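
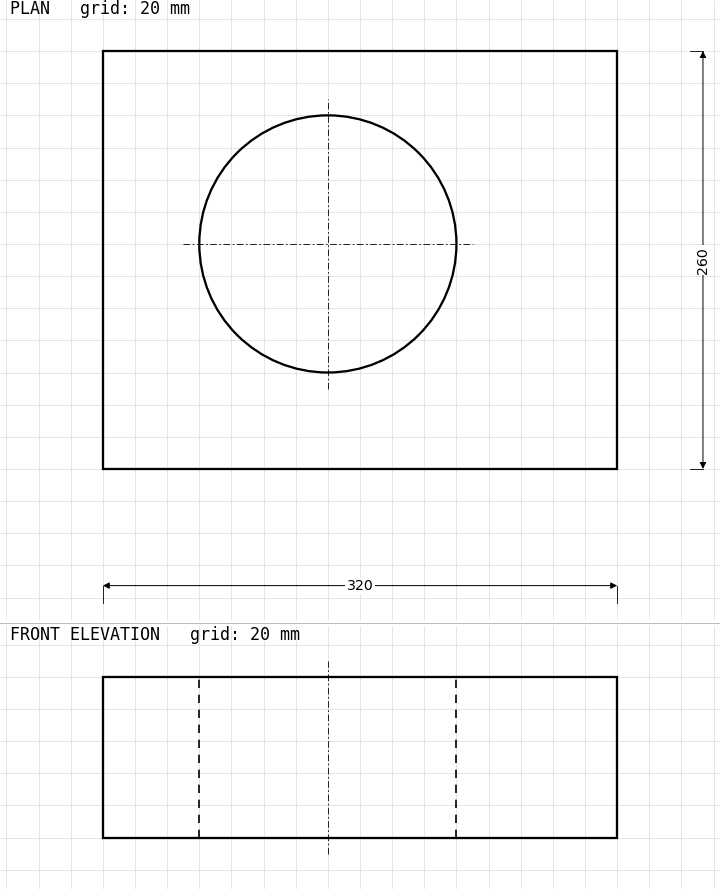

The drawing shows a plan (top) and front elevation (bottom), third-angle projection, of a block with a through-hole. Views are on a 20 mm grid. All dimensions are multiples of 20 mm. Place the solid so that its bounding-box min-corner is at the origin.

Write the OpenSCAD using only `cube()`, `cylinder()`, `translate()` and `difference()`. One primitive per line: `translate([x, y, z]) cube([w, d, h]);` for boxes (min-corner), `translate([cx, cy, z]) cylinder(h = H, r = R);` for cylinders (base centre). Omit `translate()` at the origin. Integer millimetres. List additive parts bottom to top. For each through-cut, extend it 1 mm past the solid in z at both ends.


difference() {
  cube([320, 260, 100]);
  translate([140, 140, -1]) cylinder(h = 102, r = 80);
}


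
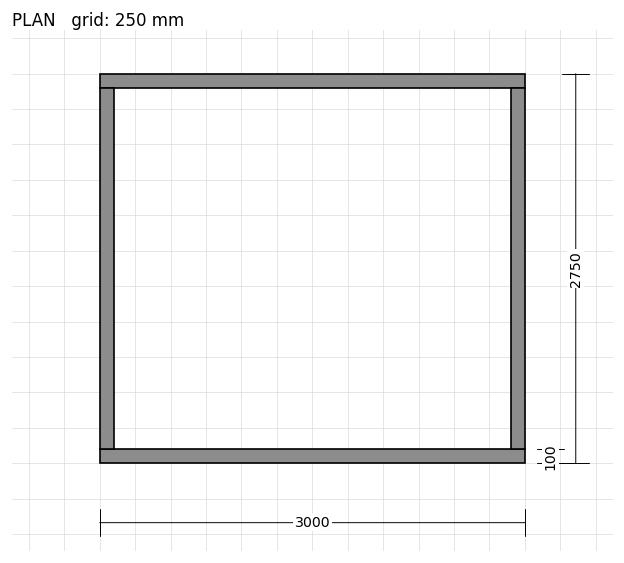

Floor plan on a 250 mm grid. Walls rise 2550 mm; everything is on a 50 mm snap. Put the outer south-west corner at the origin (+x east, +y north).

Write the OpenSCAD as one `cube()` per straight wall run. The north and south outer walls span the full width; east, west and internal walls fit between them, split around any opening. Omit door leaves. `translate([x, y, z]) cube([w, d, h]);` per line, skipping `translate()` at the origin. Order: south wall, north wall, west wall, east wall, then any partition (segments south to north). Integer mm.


cube([3000, 100, 2550]);
translate([0, 2650, 0]) cube([3000, 100, 2550]);
translate([0, 100, 0]) cube([100, 2550, 2550]);
translate([2900, 100, 0]) cube([100, 2550, 2550]);


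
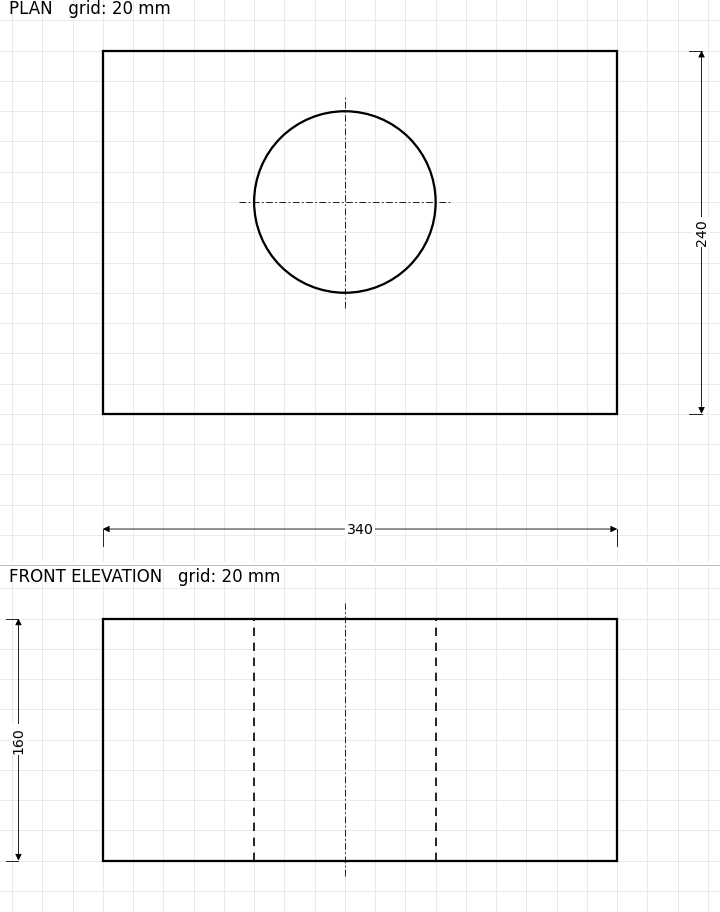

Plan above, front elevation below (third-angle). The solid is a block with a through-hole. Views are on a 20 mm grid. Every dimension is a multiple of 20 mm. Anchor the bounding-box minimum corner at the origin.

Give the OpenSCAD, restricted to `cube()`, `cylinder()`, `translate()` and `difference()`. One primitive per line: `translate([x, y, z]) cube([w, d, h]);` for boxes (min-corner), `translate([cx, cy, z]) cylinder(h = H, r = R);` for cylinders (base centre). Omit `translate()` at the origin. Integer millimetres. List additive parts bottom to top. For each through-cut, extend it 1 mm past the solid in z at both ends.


difference() {
  cube([340, 240, 160]);
  translate([160, 140, -1]) cylinder(h = 162, r = 60);
}


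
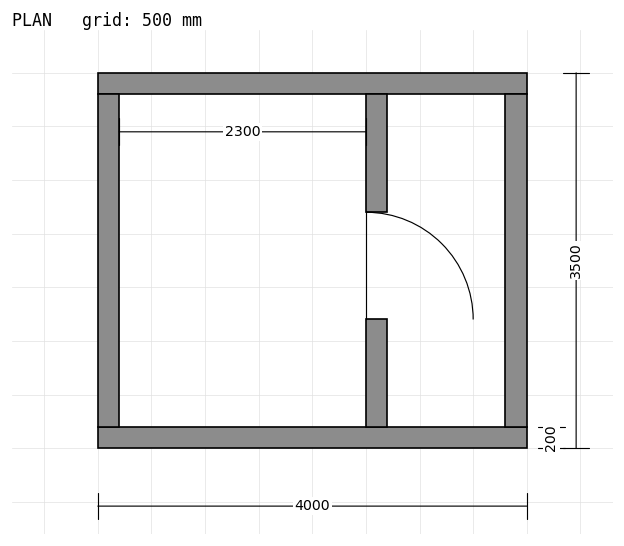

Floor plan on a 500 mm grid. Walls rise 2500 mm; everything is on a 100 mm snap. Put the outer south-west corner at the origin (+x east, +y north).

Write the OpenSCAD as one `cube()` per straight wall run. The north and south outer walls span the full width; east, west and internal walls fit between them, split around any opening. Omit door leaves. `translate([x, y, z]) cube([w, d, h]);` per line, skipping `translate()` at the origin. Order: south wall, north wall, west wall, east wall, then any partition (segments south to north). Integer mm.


cube([4000, 200, 2500]);
translate([0, 3300, 0]) cube([4000, 200, 2500]);
translate([0, 200, 0]) cube([200, 3100, 2500]);
translate([3800, 200, 0]) cube([200, 3100, 2500]);
translate([2500, 200, 0]) cube([200, 1000, 2500]);
translate([2500, 2200, 0]) cube([200, 1100, 2500]);


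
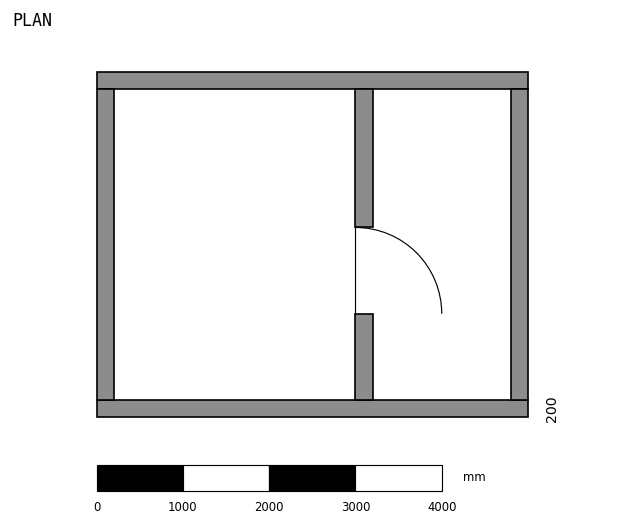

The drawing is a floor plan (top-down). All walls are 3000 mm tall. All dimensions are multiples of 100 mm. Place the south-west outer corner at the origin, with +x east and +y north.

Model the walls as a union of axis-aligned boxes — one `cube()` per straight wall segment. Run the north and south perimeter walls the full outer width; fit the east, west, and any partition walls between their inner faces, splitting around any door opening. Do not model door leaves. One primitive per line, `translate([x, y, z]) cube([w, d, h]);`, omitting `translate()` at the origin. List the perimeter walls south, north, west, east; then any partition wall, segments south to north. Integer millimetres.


cube([5000, 200, 3000]);
translate([0, 3800, 0]) cube([5000, 200, 3000]);
translate([0, 200, 0]) cube([200, 3600, 3000]);
translate([4800, 200, 0]) cube([200, 3600, 3000]);
translate([3000, 200, 0]) cube([200, 1000, 3000]);
translate([3000, 2200, 0]) cube([200, 1600, 3000]);


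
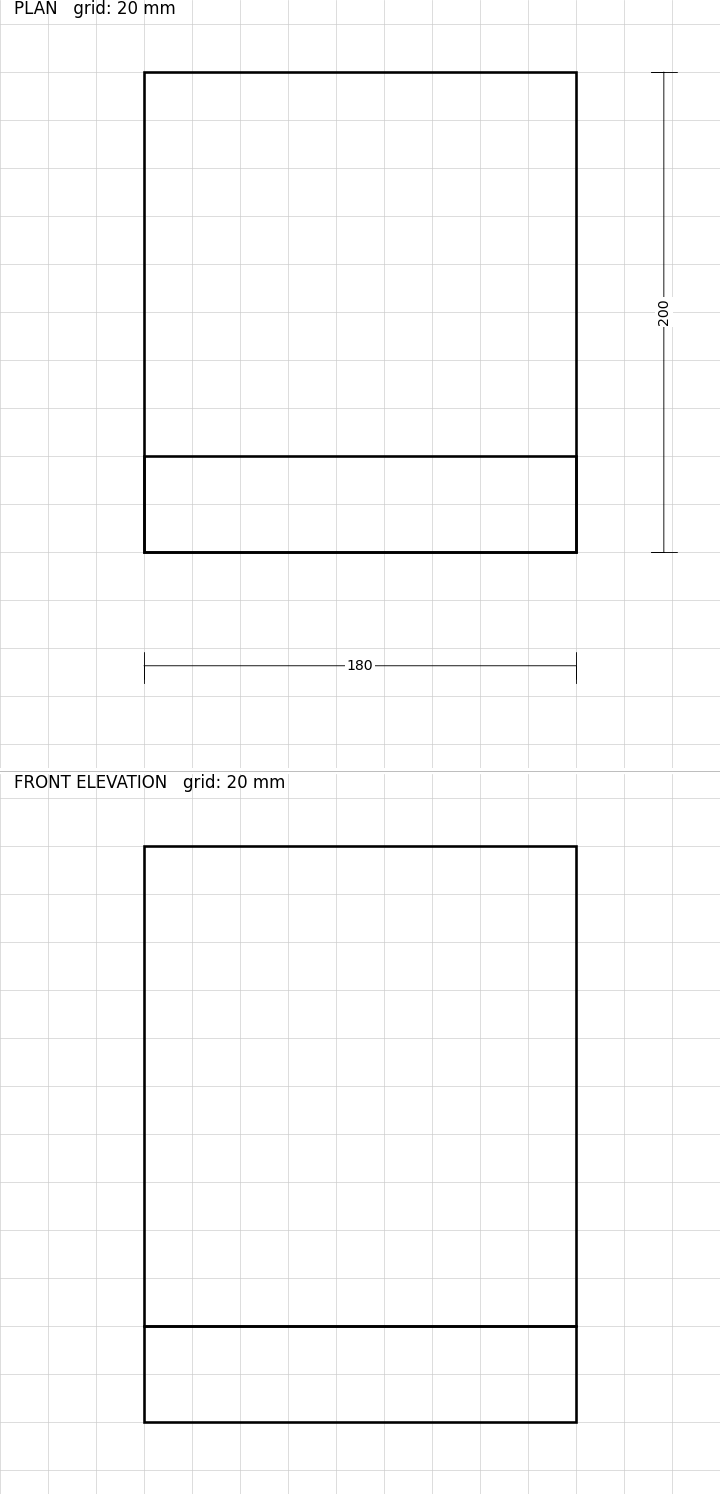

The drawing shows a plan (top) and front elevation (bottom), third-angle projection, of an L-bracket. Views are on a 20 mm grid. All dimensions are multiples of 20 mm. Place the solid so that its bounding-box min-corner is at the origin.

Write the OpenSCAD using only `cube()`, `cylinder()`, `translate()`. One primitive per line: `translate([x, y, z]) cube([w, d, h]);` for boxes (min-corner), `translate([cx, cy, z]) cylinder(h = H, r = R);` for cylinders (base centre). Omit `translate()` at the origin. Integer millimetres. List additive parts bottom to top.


cube([180, 200, 40]);
translate([0, 0, 40]) cube([180, 40, 200]);


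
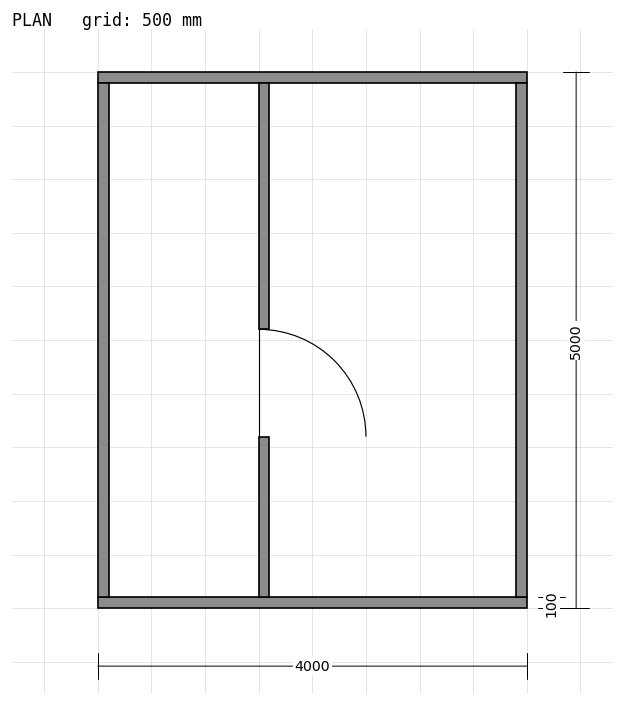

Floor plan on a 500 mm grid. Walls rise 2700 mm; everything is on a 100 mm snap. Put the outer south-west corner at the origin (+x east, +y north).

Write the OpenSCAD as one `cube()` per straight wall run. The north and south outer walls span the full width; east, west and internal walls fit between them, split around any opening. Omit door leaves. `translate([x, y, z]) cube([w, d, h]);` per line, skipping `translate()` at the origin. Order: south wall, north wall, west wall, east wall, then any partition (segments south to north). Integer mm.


cube([4000, 100, 2700]);
translate([0, 4900, 0]) cube([4000, 100, 2700]);
translate([0, 100, 0]) cube([100, 4800, 2700]);
translate([3900, 100, 0]) cube([100, 4800, 2700]);
translate([1500, 100, 0]) cube([100, 1500, 2700]);
translate([1500, 2600, 0]) cube([100, 2300, 2700]);


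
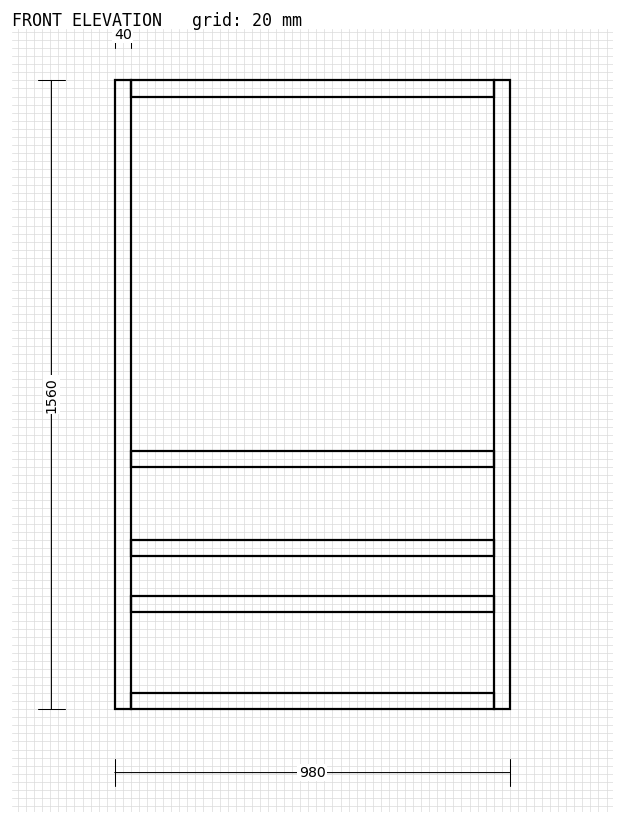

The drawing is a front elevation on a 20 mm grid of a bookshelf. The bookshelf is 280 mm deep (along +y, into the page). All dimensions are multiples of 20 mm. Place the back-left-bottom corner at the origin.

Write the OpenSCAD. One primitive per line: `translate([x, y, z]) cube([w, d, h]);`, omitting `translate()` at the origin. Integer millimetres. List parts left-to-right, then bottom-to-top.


cube([40, 280, 1560]);
translate([40, 0, 0]) cube([900, 280, 40]);
translate([40, 0, 240]) cube([900, 280, 40]);
translate([40, 0, 380]) cube([900, 280, 40]);
translate([40, 0, 600]) cube([900, 280, 40]);
translate([40, 0, 1520]) cube([900, 280, 40]);
translate([940, 0, 0]) cube([40, 280, 1560]);


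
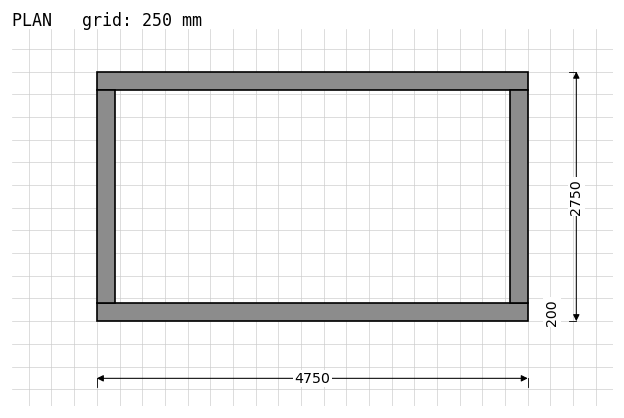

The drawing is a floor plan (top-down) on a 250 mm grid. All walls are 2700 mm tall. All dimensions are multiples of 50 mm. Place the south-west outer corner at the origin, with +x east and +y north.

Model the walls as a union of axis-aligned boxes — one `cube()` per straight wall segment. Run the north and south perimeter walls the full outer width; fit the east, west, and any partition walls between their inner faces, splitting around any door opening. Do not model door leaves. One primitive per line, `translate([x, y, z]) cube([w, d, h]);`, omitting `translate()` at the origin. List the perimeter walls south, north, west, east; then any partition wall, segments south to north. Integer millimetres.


cube([4750, 200, 2700]);
translate([0, 2550, 0]) cube([4750, 200, 2700]);
translate([0, 200, 0]) cube([200, 2350, 2700]);
translate([4550, 200, 0]) cube([200, 2350, 2700]);


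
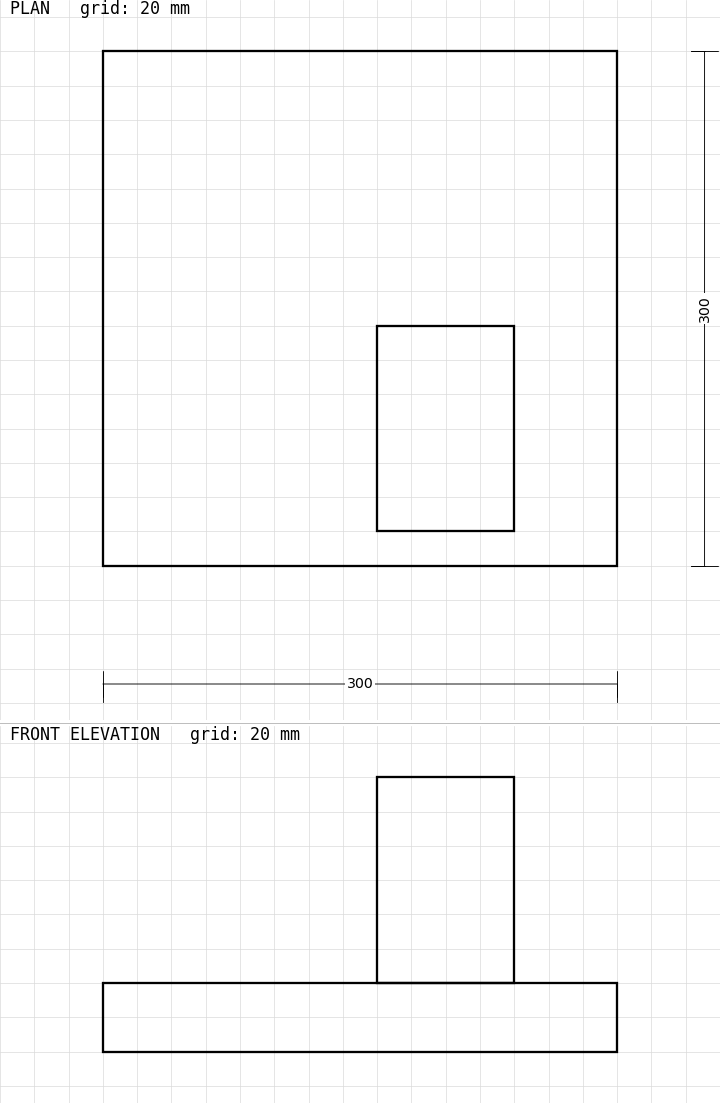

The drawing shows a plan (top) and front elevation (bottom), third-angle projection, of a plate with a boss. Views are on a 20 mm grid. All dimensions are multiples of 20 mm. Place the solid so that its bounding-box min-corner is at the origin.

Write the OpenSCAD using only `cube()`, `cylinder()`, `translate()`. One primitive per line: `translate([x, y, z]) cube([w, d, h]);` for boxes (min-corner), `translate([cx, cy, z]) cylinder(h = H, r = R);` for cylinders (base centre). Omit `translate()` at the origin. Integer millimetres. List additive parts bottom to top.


cube([300, 300, 40]);
translate([160, 20, 40]) cube([80, 120, 120]);


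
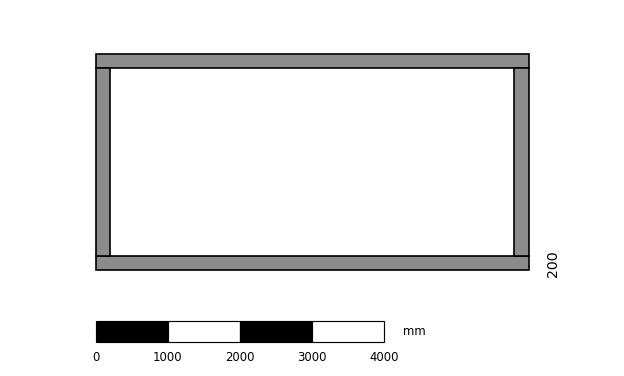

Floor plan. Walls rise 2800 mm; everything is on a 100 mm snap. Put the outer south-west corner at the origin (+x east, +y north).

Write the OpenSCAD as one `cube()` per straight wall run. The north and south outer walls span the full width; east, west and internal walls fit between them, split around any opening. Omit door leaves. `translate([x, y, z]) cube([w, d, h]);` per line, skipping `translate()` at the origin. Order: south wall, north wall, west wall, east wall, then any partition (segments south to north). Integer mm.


cube([6000, 200, 2800]);
translate([0, 2800, 0]) cube([6000, 200, 2800]);
translate([0, 200, 0]) cube([200, 2600, 2800]);
translate([5800, 200, 0]) cube([200, 2600, 2800]);


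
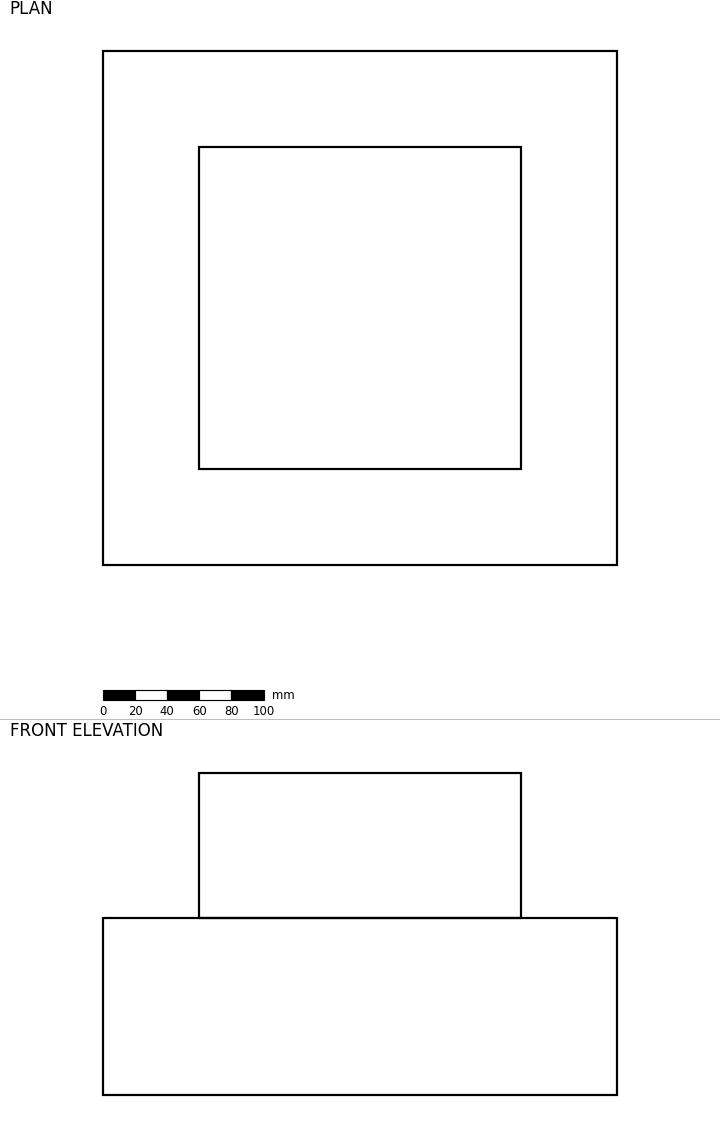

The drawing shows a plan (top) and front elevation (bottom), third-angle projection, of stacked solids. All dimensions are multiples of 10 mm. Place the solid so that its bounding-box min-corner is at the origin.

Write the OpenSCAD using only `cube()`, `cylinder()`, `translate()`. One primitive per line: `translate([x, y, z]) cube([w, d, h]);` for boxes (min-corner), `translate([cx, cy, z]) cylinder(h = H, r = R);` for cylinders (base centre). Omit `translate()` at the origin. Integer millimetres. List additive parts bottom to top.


cube([320, 320, 110]);
translate([60, 60, 110]) cube([200, 200, 90]);


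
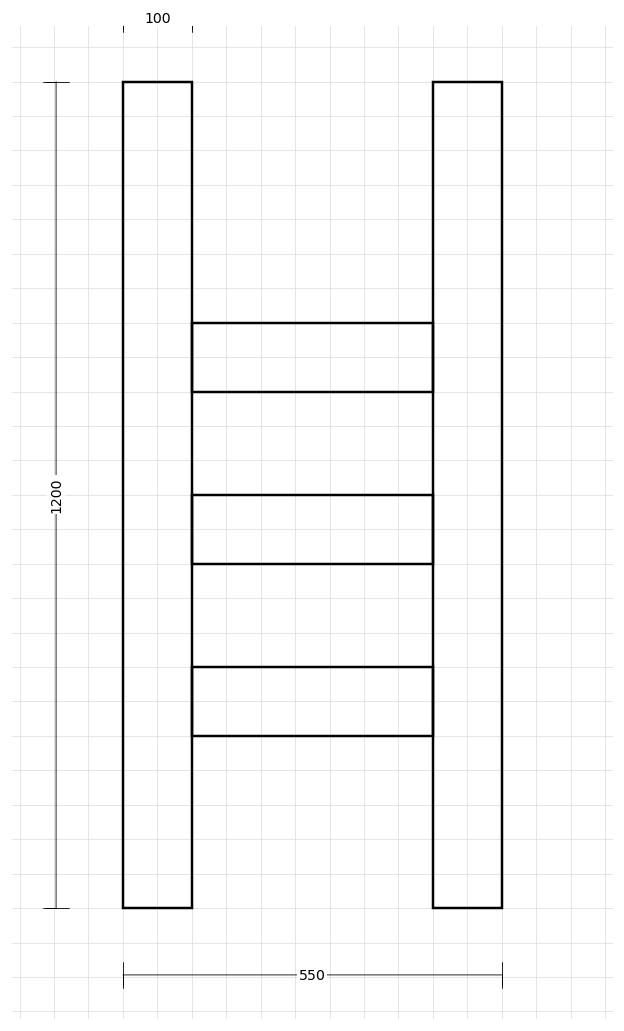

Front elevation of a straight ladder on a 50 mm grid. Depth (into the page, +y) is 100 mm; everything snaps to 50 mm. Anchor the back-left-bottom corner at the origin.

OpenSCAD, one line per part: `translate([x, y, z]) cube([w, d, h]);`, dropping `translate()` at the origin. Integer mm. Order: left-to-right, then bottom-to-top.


cube([100, 100, 1200]);
translate([100, 0, 250]) cube([350, 100, 100]);
translate([100, 0, 500]) cube([350, 100, 100]);
translate([100, 0, 750]) cube([350, 100, 100]);
translate([450, 0, 0]) cube([100, 100, 1200]);


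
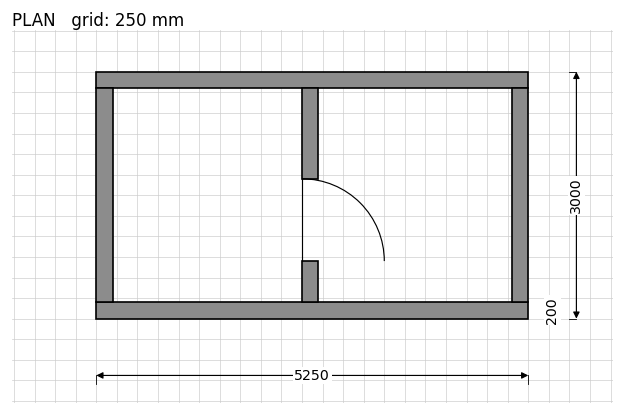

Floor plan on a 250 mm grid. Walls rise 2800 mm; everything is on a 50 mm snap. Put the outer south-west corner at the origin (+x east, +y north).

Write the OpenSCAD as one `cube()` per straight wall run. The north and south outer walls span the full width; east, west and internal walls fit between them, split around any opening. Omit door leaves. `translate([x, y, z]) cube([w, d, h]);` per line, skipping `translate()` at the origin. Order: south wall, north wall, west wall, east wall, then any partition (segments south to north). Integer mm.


cube([5250, 200, 2800]);
translate([0, 2800, 0]) cube([5250, 200, 2800]);
translate([0, 200, 0]) cube([200, 2600, 2800]);
translate([5050, 200, 0]) cube([200, 2600, 2800]);
translate([2500, 200, 0]) cube([200, 500, 2800]);
translate([2500, 1700, 0]) cube([200, 1100, 2800]);


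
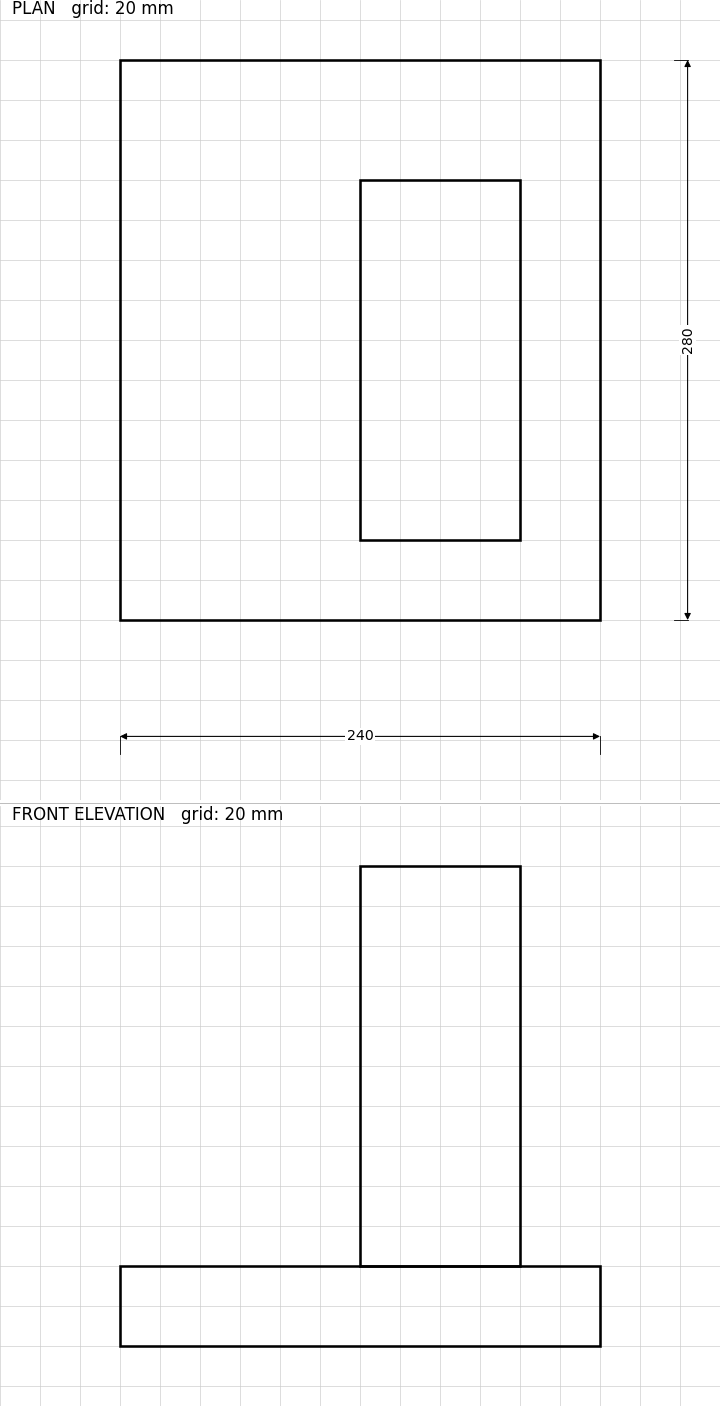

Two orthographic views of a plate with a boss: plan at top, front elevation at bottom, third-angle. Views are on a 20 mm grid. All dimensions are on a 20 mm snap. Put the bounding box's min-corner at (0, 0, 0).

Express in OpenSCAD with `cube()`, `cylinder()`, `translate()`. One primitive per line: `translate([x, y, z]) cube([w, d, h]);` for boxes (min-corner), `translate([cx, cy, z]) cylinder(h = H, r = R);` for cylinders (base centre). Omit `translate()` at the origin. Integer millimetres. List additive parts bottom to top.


cube([240, 280, 40]);
translate([120, 40, 40]) cube([80, 180, 200]);


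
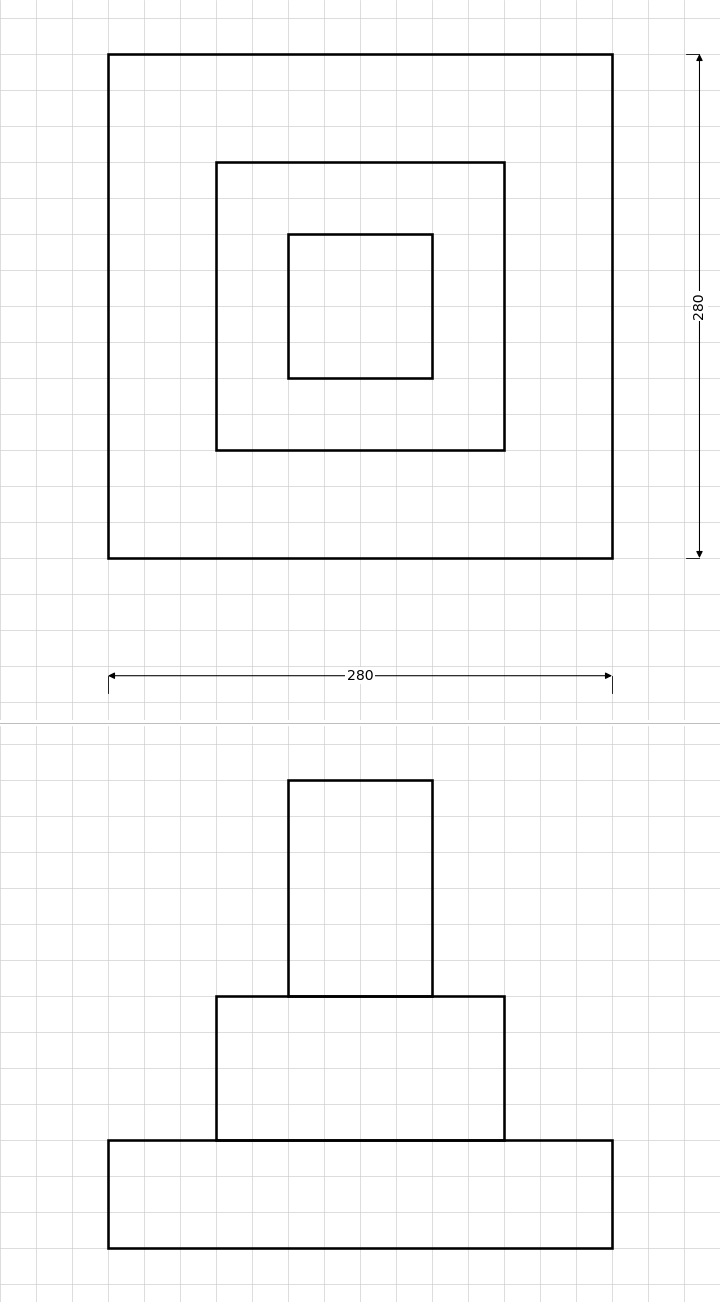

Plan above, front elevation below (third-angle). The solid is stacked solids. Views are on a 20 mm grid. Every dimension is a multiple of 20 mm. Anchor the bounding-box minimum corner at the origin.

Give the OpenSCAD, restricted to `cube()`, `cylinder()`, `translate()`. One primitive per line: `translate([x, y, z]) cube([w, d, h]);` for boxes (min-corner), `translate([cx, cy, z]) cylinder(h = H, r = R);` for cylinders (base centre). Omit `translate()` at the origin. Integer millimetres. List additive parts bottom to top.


cube([280, 280, 60]);
translate([60, 60, 60]) cube([160, 160, 80]);
translate([100, 100, 140]) cube([80, 80, 120]);


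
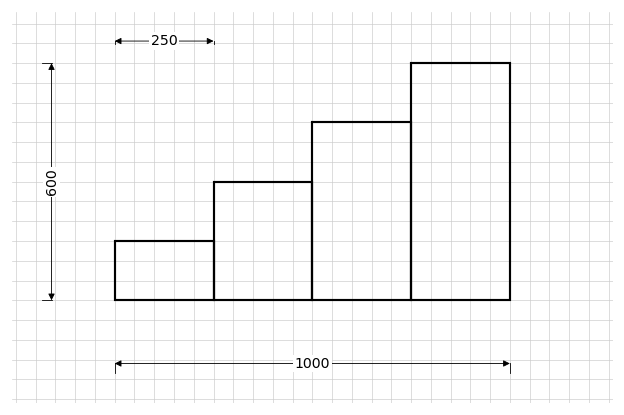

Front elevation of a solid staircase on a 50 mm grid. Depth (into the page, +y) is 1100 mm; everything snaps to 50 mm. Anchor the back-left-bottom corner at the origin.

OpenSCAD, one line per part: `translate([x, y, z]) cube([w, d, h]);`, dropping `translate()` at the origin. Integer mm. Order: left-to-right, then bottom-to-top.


cube([250, 1100, 150]);
translate([250, 0, 0]) cube([250, 1100, 300]);
translate([500, 0, 0]) cube([250, 1100, 450]);
translate([750, 0, 0]) cube([250, 1100, 600]);


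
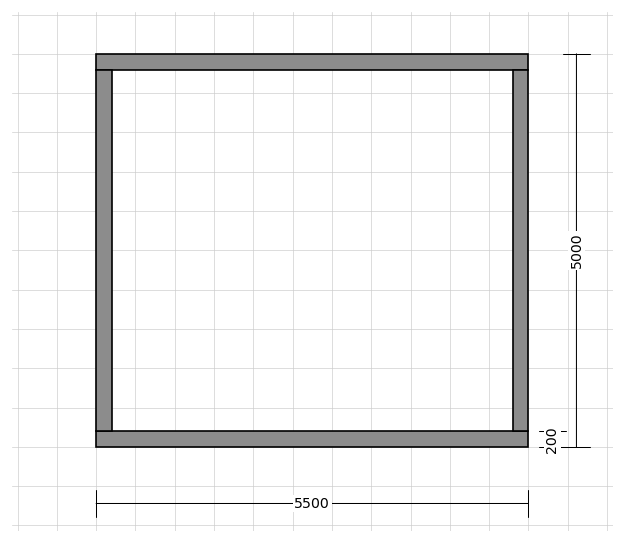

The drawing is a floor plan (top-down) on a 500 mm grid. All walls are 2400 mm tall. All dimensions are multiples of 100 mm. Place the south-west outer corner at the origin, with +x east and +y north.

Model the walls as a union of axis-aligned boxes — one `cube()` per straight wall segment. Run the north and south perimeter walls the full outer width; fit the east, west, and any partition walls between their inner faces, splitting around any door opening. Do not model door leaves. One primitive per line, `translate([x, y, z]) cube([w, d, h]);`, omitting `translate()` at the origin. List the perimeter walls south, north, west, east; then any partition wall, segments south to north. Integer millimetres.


cube([5500, 200, 2400]);
translate([0, 4800, 0]) cube([5500, 200, 2400]);
translate([0, 200, 0]) cube([200, 4600, 2400]);
translate([5300, 200, 0]) cube([200, 4600, 2400]);


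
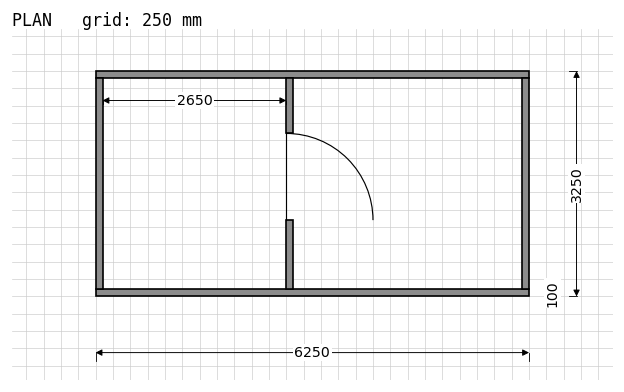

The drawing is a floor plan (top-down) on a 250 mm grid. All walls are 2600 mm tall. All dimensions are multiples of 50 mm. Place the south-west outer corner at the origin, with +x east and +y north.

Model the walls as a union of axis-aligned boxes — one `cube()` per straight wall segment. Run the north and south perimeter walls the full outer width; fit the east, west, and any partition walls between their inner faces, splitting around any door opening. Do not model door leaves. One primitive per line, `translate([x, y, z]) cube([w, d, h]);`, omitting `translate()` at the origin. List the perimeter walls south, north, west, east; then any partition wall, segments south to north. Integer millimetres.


cube([6250, 100, 2600]);
translate([0, 3150, 0]) cube([6250, 100, 2600]);
translate([0, 100, 0]) cube([100, 3050, 2600]);
translate([6150, 100, 0]) cube([100, 3050, 2600]);
translate([2750, 100, 0]) cube([100, 1000, 2600]);
translate([2750, 2350, 0]) cube([100, 800, 2600]);


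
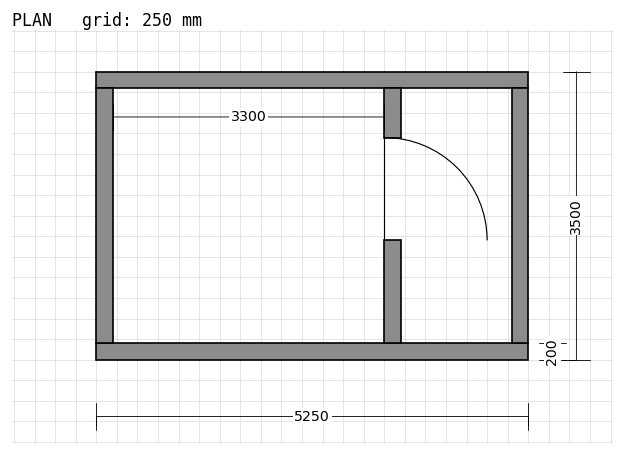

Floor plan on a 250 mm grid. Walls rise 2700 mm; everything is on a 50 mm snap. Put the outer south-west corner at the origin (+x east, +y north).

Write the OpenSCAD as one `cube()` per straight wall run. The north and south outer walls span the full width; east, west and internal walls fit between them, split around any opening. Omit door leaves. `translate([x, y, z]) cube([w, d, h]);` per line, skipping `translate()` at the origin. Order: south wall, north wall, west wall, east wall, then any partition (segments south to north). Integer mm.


cube([5250, 200, 2700]);
translate([0, 3300, 0]) cube([5250, 200, 2700]);
translate([0, 200, 0]) cube([200, 3100, 2700]);
translate([5050, 200, 0]) cube([200, 3100, 2700]);
translate([3500, 200, 0]) cube([200, 1250, 2700]);
translate([3500, 2700, 0]) cube([200, 600, 2700]);


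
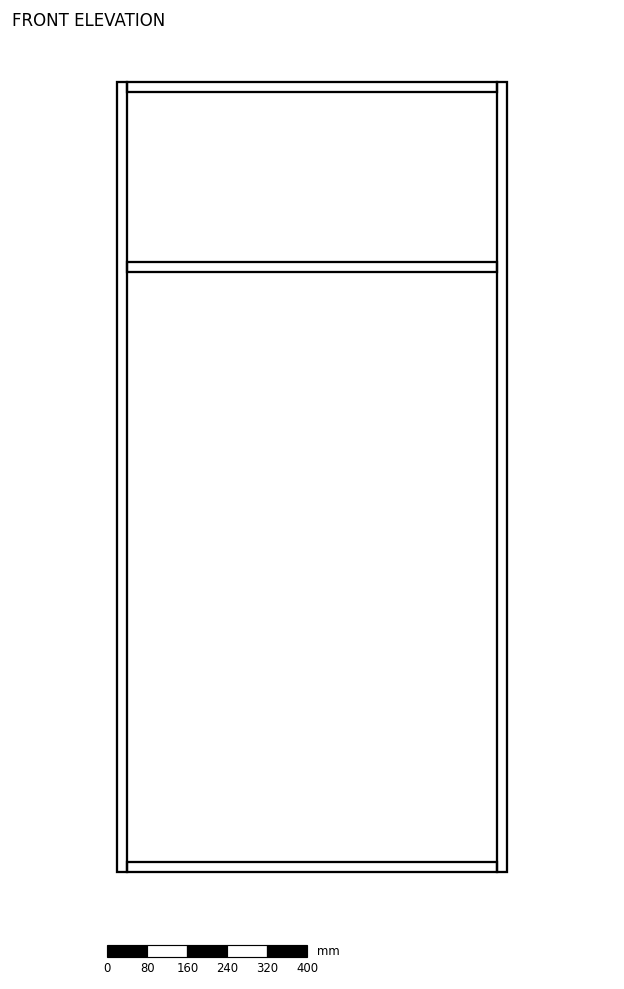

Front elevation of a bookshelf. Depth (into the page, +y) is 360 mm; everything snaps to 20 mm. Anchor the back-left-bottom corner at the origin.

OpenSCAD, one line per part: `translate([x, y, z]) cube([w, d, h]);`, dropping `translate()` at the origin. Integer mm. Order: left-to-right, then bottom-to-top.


cube([20, 360, 1580]);
translate([20, 0, 0]) cube([740, 360, 20]);
translate([20, 0, 1200]) cube([740, 360, 20]);
translate([20, 0, 1560]) cube([740, 360, 20]);
translate([760, 0, 0]) cube([20, 360, 1580]);


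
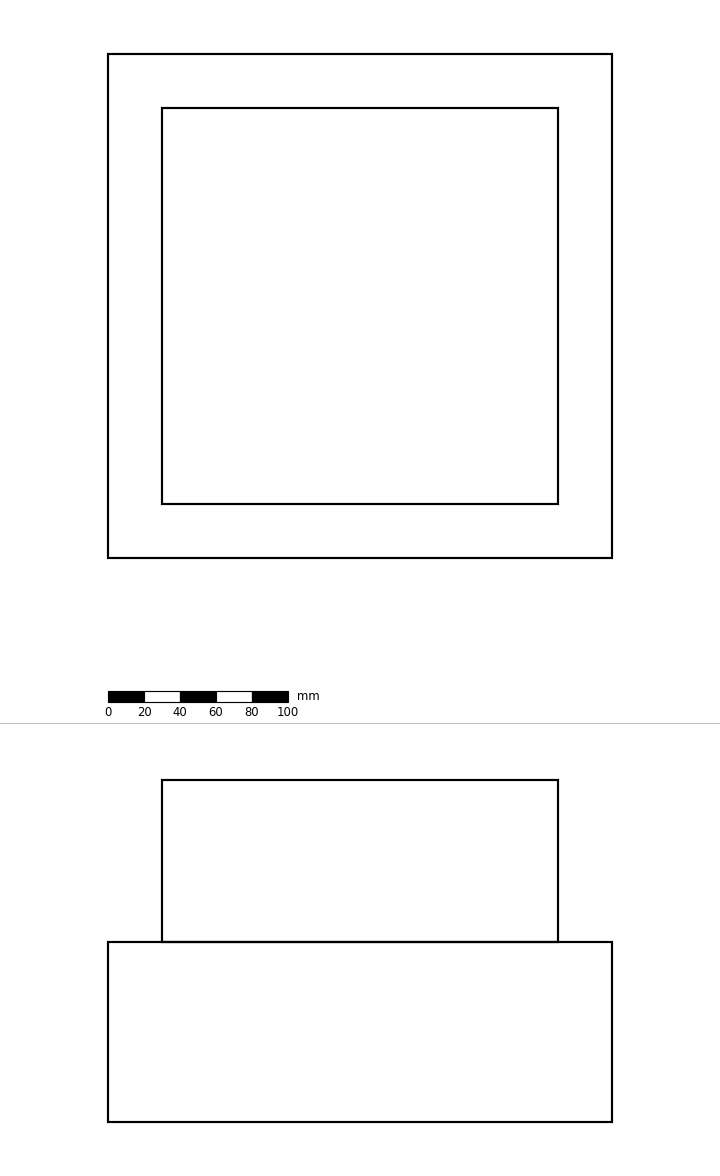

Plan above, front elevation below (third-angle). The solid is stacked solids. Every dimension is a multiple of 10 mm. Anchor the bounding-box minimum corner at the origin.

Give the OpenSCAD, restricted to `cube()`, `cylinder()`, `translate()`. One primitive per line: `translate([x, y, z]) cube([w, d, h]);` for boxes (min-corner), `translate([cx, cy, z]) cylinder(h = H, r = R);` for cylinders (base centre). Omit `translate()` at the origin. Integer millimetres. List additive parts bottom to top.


cube([280, 280, 100]);
translate([30, 30, 100]) cube([220, 220, 90]);


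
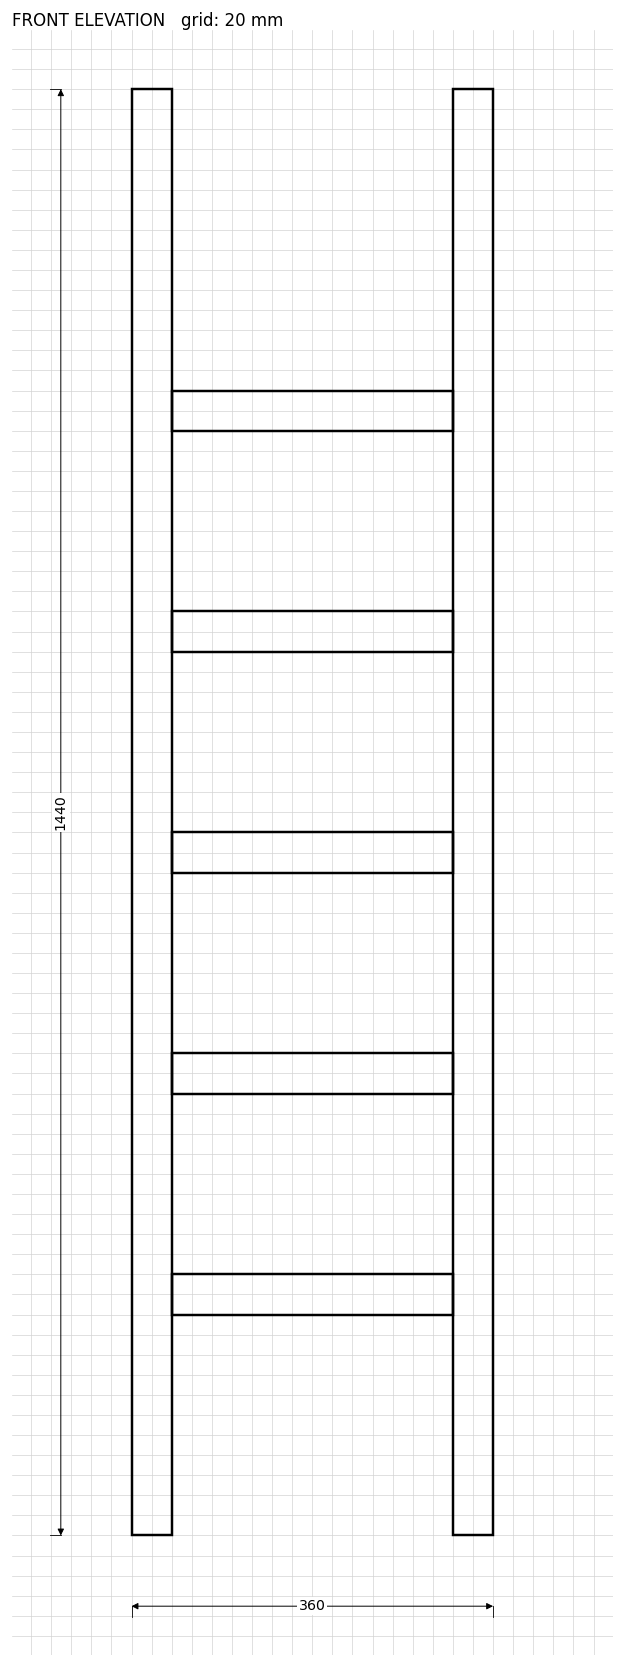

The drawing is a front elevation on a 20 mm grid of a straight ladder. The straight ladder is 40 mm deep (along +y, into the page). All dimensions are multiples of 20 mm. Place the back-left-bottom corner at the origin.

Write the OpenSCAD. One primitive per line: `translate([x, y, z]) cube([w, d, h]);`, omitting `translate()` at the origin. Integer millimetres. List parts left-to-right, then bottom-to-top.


cube([40, 40, 1440]);
translate([40, 0, 220]) cube([280, 40, 40]);
translate([40, 0, 440]) cube([280, 40, 40]);
translate([40, 0, 660]) cube([280, 40, 40]);
translate([40, 0, 880]) cube([280, 40, 40]);
translate([40, 0, 1100]) cube([280, 40, 40]);
translate([320, 0, 0]) cube([40, 40, 1440]);


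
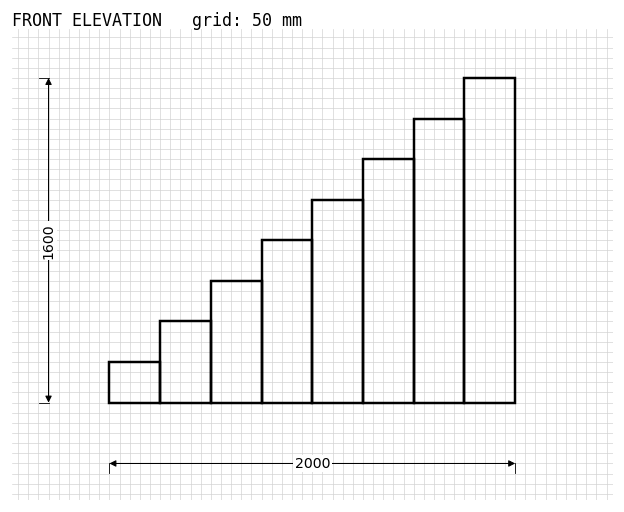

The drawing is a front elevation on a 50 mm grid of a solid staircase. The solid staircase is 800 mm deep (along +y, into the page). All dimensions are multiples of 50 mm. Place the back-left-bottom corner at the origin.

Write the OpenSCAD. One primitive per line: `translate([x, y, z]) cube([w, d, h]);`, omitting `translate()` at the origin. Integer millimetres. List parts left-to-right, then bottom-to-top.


cube([250, 800, 200]);
translate([250, 0, 0]) cube([250, 800, 400]);
translate([500, 0, 0]) cube([250, 800, 600]);
translate([750, 0, 0]) cube([250, 800, 800]);
translate([1000, 0, 0]) cube([250, 800, 1000]);
translate([1250, 0, 0]) cube([250, 800, 1200]);
translate([1500, 0, 0]) cube([250, 800, 1400]);
translate([1750, 0, 0]) cube([250, 800, 1600]);


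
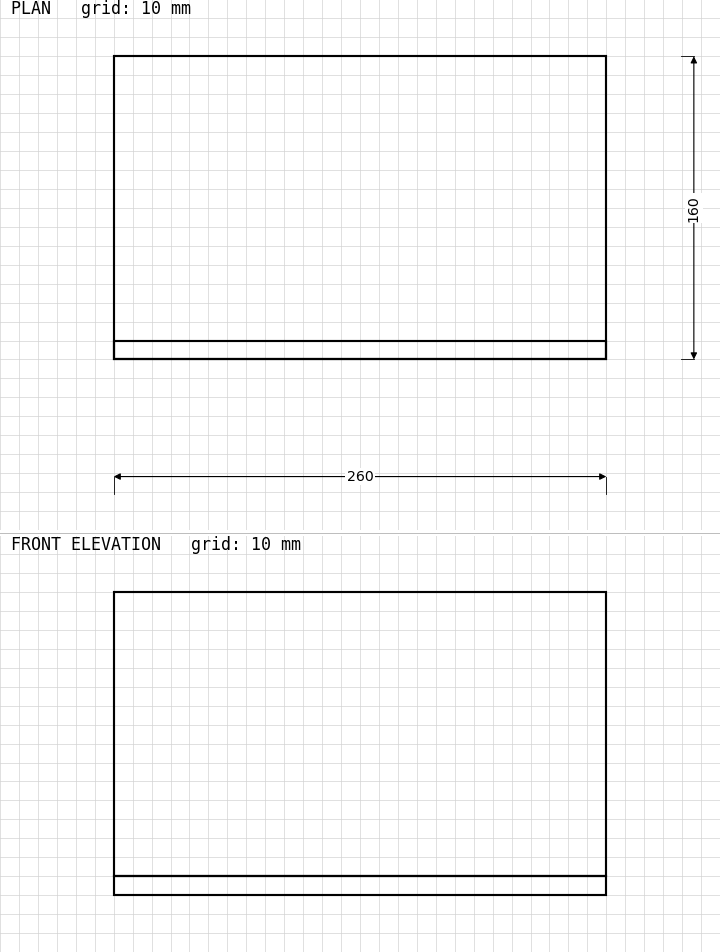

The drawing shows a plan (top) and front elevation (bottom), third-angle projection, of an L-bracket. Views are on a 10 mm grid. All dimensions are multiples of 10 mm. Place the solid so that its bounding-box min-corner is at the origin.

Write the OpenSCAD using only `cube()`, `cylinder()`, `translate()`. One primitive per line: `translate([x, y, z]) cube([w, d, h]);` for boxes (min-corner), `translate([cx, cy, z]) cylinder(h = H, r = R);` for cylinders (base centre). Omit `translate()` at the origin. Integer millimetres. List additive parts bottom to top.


cube([260, 160, 10]);
translate([0, 0, 10]) cube([260, 10, 150]);


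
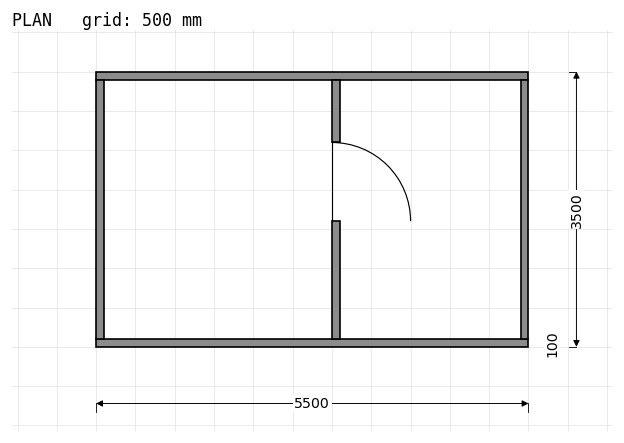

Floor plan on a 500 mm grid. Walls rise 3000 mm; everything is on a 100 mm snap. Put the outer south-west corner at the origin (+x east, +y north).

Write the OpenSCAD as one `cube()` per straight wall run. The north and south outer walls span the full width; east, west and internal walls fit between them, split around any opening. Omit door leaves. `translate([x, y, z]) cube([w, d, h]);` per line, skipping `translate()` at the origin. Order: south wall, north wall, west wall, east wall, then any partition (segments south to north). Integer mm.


cube([5500, 100, 3000]);
translate([0, 3400, 0]) cube([5500, 100, 3000]);
translate([0, 100, 0]) cube([100, 3300, 3000]);
translate([5400, 100, 0]) cube([100, 3300, 3000]);
translate([3000, 100, 0]) cube([100, 1500, 3000]);
translate([3000, 2600, 0]) cube([100, 800, 3000]);


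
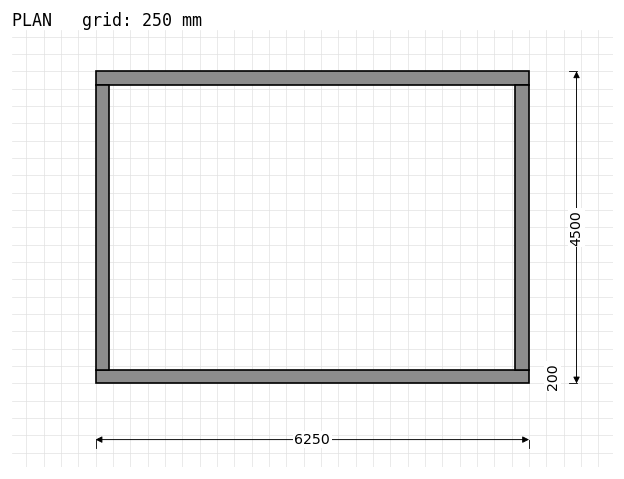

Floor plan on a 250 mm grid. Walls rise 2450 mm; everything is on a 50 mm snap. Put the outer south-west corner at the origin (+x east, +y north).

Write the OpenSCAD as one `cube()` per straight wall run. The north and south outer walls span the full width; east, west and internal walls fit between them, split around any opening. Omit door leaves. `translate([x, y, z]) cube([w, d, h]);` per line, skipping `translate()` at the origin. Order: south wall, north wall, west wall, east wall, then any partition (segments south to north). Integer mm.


cube([6250, 200, 2450]);
translate([0, 4300, 0]) cube([6250, 200, 2450]);
translate([0, 200, 0]) cube([200, 4100, 2450]);
translate([6050, 200, 0]) cube([200, 4100, 2450]);


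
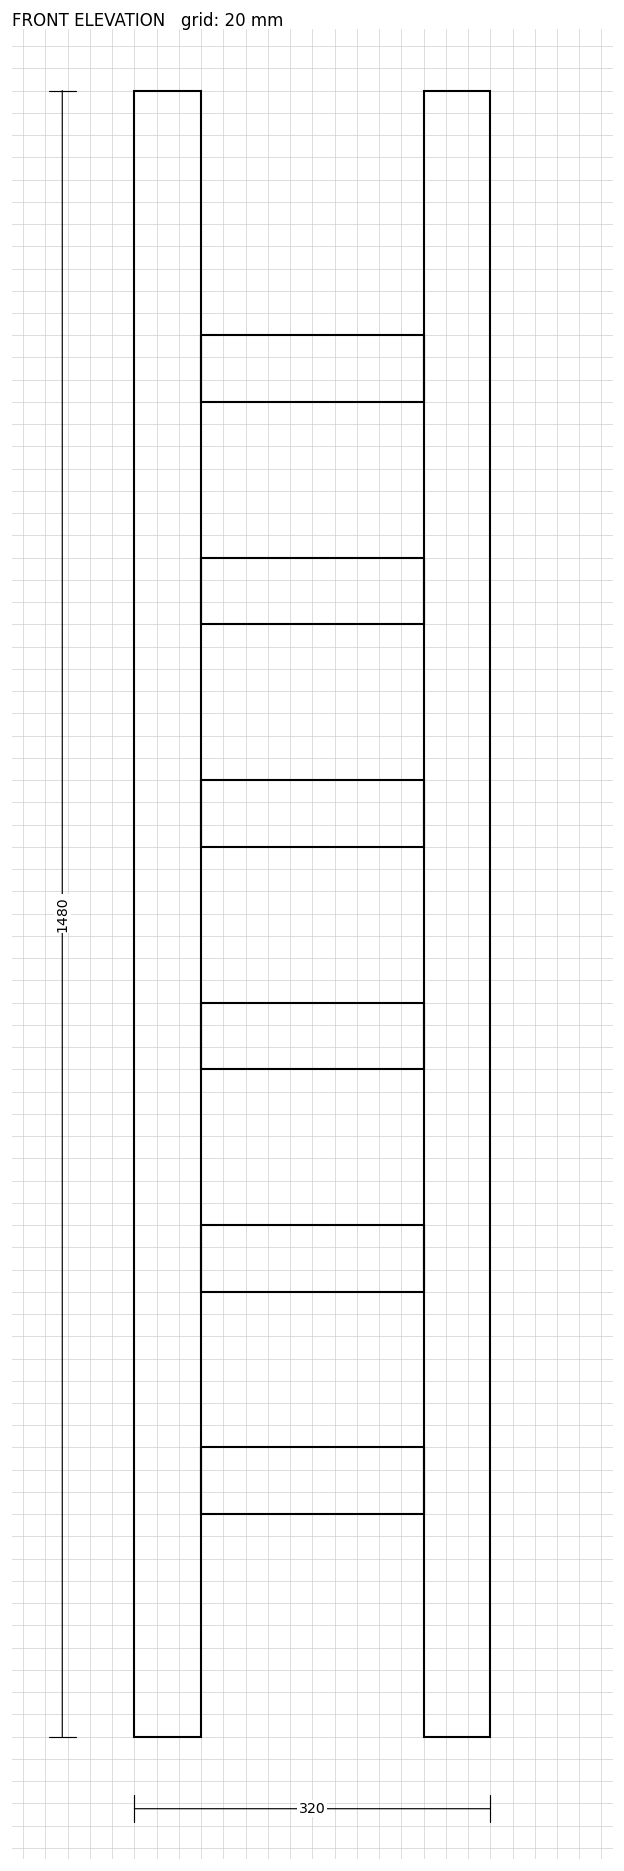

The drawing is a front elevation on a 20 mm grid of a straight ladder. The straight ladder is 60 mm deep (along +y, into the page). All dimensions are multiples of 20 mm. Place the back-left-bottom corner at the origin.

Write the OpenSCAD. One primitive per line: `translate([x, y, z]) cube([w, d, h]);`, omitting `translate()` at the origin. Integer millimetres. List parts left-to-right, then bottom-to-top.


cube([60, 60, 1480]);
translate([60, 0, 200]) cube([200, 60, 60]);
translate([60, 0, 400]) cube([200, 60, 60]);
translate([60, 0, 600]) cube([200, 60, 60]);
translate([60, 0, 800]) cube([200, 60, 60]);
translate([60, 0, 1000]) cube([200, 60, 60]);
translate([60, 0, 1200]) cube([200, 60, 60]);
translate([260, 0, 0]) cube([60, 60, 1480]);


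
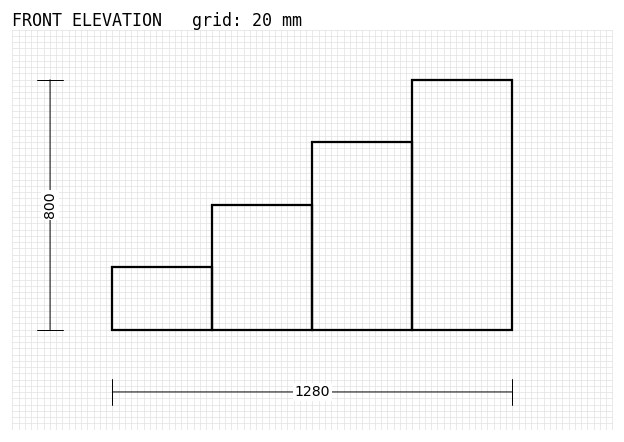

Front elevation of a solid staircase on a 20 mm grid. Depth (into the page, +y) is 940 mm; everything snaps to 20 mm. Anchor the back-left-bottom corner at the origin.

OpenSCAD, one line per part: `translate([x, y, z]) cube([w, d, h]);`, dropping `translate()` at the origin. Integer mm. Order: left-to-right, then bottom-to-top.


cube([320, 940, 200]);
translate([320, 0, 0]) cube([320, 940, 400]);
translate([640, 0, 0]) cube([320, 940, 600]);
translate([960, 0, 0]) cube([320, 940, 800]);


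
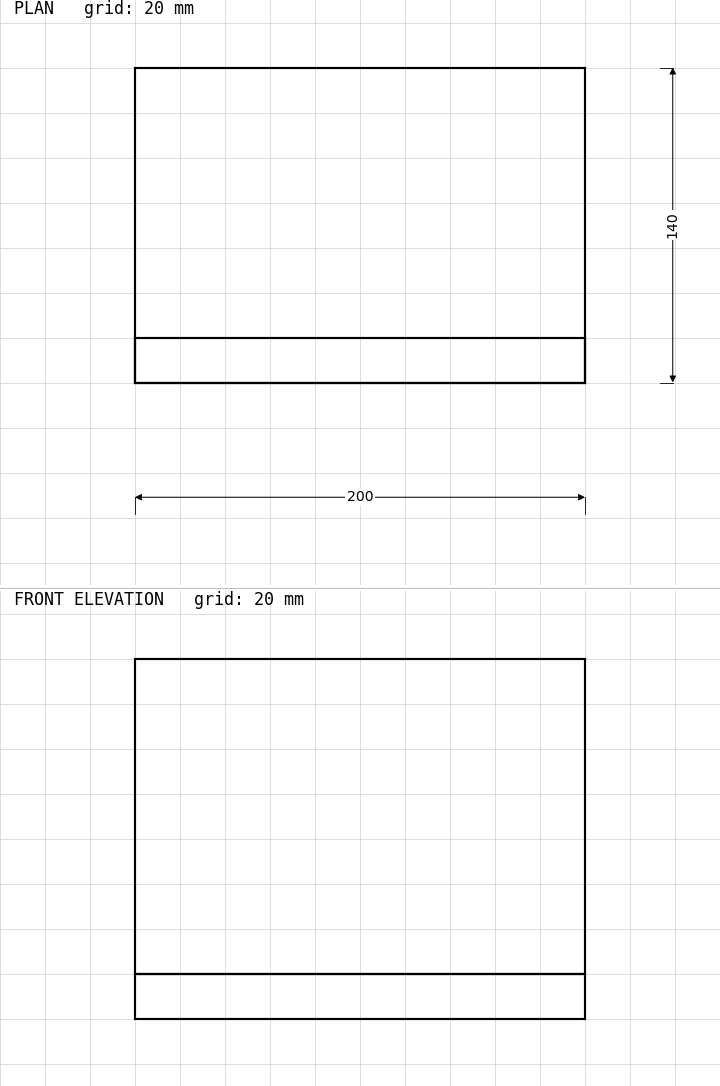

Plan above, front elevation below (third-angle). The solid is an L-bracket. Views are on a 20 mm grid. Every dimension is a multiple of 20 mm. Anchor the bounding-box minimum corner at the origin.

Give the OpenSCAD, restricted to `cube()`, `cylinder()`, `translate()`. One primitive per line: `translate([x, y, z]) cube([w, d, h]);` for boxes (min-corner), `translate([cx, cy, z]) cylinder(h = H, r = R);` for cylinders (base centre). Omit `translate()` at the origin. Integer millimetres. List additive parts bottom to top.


cube([200, 140, 20]);
translate([0, 0, 20]) cube([200, 20, 140]);


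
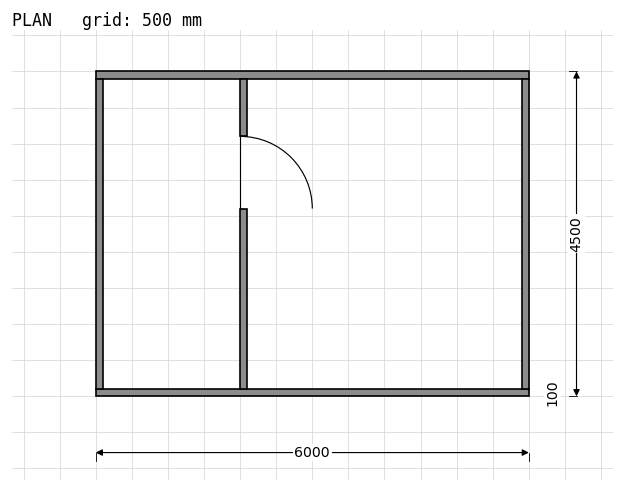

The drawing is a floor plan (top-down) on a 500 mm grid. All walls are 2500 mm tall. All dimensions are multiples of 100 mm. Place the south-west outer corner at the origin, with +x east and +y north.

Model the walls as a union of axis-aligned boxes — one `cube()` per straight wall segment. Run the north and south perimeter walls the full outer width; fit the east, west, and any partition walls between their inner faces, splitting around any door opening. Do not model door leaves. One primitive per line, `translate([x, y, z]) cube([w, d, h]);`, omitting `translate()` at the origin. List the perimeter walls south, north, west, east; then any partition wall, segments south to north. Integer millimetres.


cube([6000, 100, 2500]);
translate([0, 4400, 0]) cube([6000, 100, 2500]);
translate([0, 100, 0]) cube([100, 4300, 2500]);
translate([5900, 100, 0]) cube([100, 4300, 2500]);
translate([2000, 100, 0]) cube([100, 2500, 2500]);
translate([2000, 3600, 0]) cube([100, 800, 2500]);


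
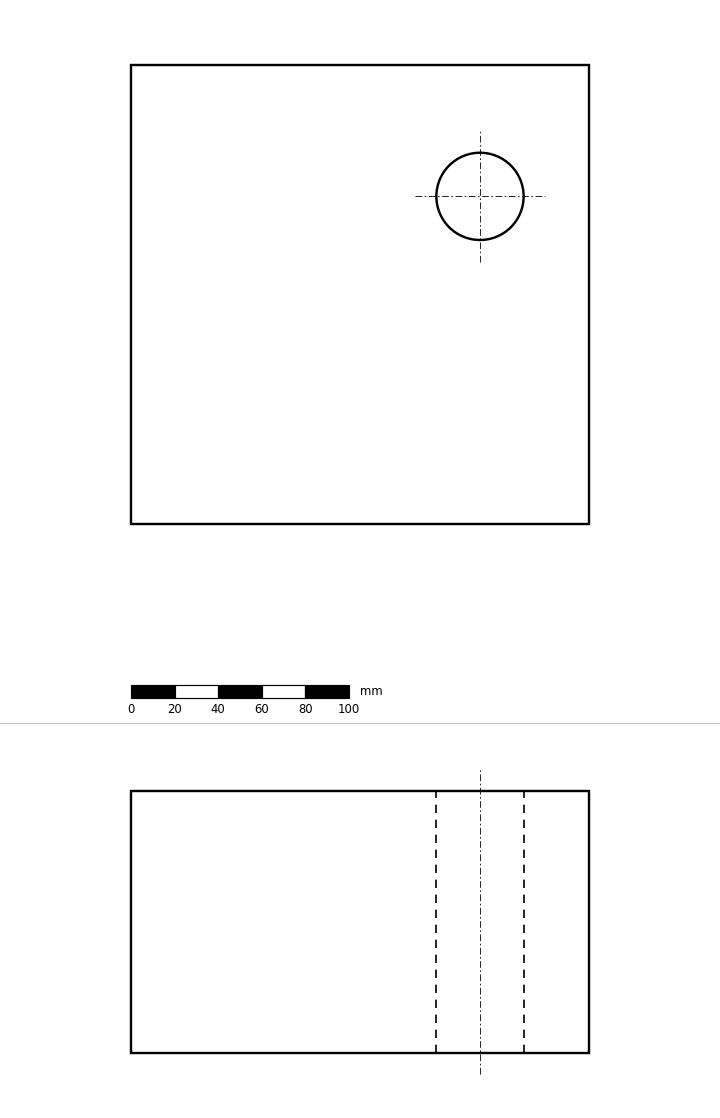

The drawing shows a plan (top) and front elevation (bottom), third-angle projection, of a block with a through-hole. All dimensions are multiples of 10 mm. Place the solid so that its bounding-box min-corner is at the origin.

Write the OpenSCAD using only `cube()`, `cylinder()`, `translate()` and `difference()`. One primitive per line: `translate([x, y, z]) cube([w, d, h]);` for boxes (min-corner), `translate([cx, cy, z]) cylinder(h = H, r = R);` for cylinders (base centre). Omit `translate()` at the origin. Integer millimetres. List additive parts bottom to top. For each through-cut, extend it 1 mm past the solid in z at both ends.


difference() {
  cube([210, 210, 120]);
  translate([160, 150, -1]) cylinder(h = 122, r = 20);
}


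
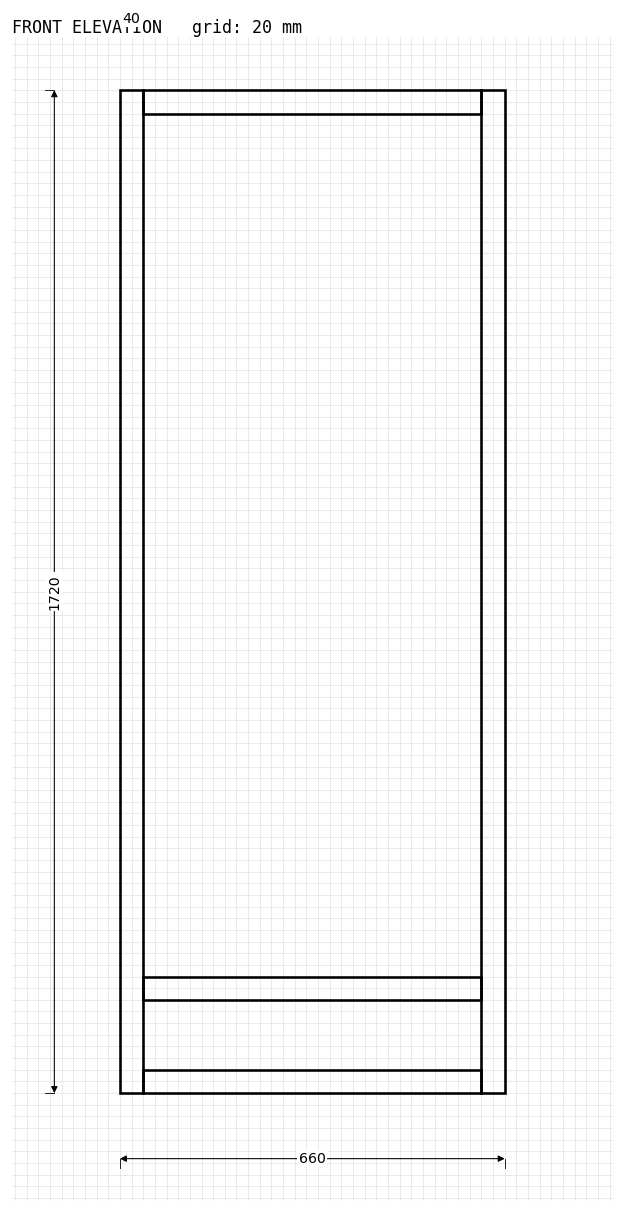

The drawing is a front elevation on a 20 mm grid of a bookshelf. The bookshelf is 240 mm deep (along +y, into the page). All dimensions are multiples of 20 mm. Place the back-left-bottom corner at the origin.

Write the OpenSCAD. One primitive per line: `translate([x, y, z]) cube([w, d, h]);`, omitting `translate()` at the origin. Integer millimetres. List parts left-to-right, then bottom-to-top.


cube([40, 240, 1720]);
translate([40, 0, 0]) cube([580, 240, 40]);
translate([40, 0, 160]) cube([580, 240, 40]);
translate([40, 0, 1680]) cube([580, 240, 40]);
translate([620, 0, 0]) cube([40, 240, 1720]);


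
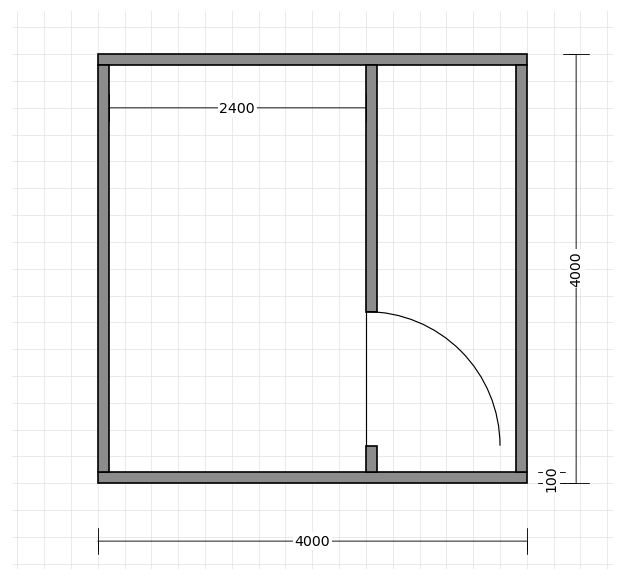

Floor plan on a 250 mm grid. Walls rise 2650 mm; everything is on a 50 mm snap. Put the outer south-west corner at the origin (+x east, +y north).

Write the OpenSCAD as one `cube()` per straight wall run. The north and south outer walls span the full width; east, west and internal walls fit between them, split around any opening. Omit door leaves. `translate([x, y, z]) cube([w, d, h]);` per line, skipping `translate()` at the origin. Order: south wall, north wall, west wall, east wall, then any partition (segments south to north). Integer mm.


cube([4000, 100, 2650]);
translate([0, 3900, 0]) cube([4000, 100, 2650]);
translate([0, 100, 0]) cube([100, 3800, 2650]);
translate([3900, 100, 0]) cube([100, 3800, 2650]);
translate([2500, 100, 0]) cube([100, 250, 2650]);
translate([2500, 1600, 0]) cube([100, 2300, 2650]);


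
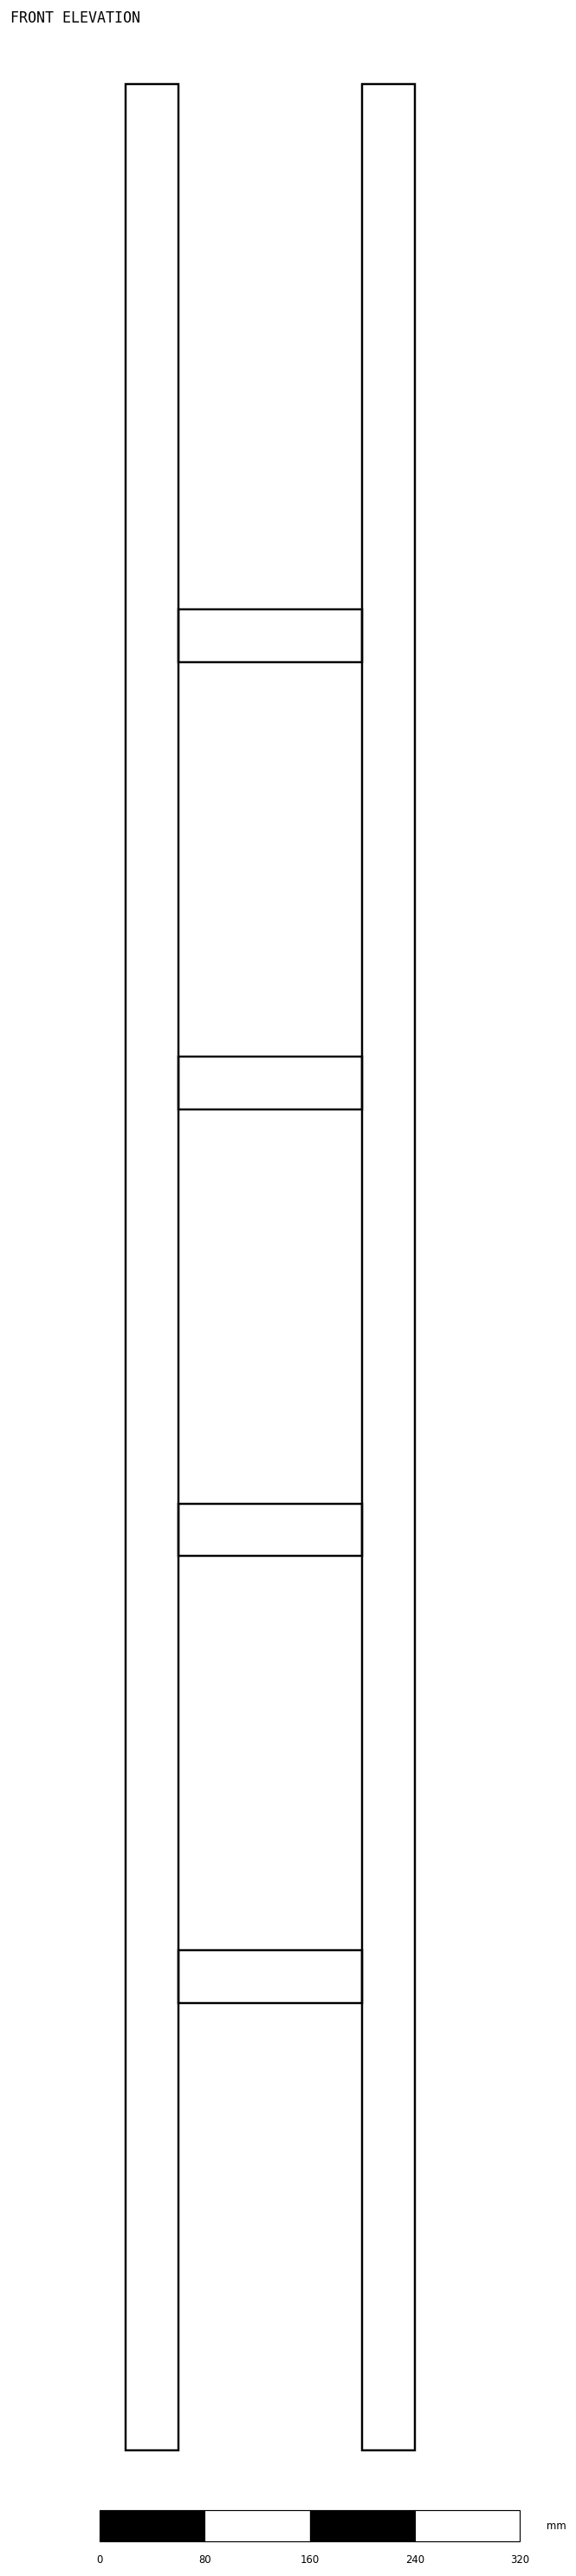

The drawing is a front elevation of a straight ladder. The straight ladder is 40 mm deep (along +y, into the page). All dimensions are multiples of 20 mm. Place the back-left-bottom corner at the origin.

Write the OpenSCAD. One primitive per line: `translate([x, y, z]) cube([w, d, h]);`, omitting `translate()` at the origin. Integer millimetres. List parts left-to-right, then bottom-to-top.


cube([40, 40, 1800]);
translate([40, 0, 340]) cube([140, 40, 40]);
translate([40, 0, 680]) cube([140, 40, 40]);
translate([40, 0, 1020]) cube([140, 40, 40]);
translate([40, 0, 1360]) cube([140, 40, 40]);
translate([180, 0, 0]) cube([40, 40, 1800]);


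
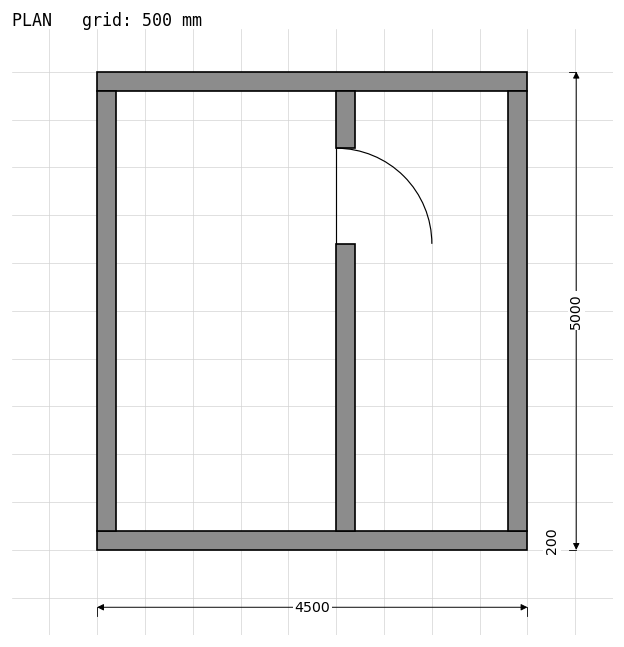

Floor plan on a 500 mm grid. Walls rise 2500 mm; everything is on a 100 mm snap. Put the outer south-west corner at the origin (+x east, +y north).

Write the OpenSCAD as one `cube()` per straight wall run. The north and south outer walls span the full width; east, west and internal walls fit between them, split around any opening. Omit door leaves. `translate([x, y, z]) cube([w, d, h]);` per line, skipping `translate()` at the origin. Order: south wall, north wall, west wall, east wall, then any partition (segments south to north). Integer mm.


cube([4500, 200, 2500]);
translate([0, 4800, 0]) cube([4500, 200, 2500]);
translate([0, 200, 0]) cube([200, 4600, 2500]);
translate([4300, 200, 0]) cube([200, 4600, 2500]);
translate([2500, 200, 0]) cube([200, 3000, 2500]);
translate([2500, 4200, 0]) cube([200, 600, 2500]);


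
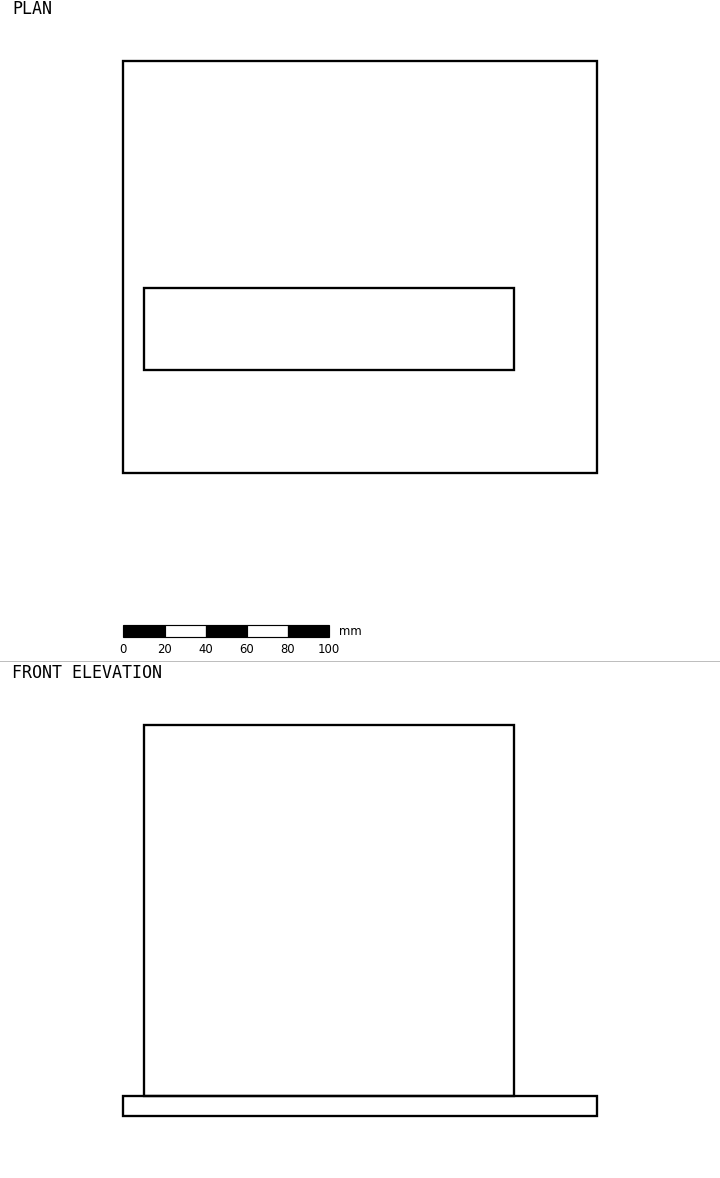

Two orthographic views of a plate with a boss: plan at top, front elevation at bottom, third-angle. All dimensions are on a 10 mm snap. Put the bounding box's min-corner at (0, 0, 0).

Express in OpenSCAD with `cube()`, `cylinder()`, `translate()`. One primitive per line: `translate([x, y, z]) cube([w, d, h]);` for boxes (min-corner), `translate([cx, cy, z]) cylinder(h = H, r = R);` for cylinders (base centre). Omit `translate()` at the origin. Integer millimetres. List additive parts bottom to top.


cube([230, 200, 10]);
translate([10, 50, 10]) cube([180, 40, 180]);
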